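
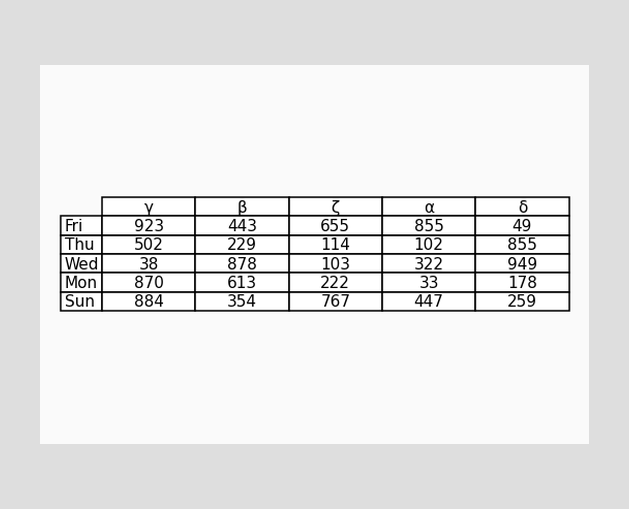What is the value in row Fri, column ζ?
655

The (Fri, ζ) cell reads 655.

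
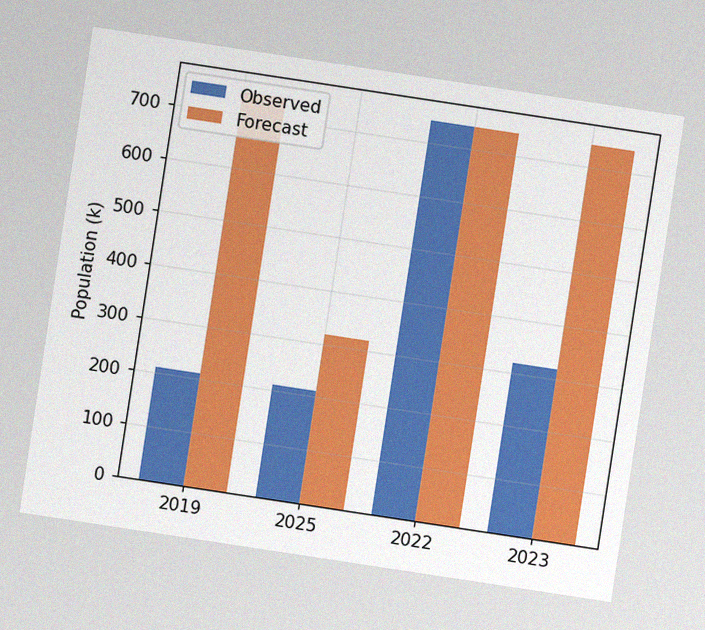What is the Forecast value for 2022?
The chart is tilted about 9° clockwise, with some photo noise. The Forecast bar at 2022 reaches 742k on the y-axis.

742k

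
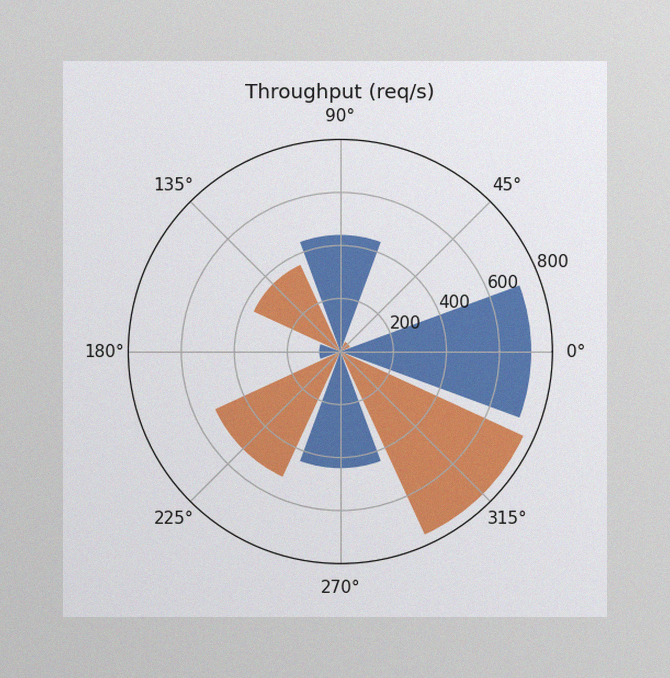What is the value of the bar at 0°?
The image has some photo noise and uneven lighting. The bar at 0° reaches 720req/s on the radial axis.

720req/s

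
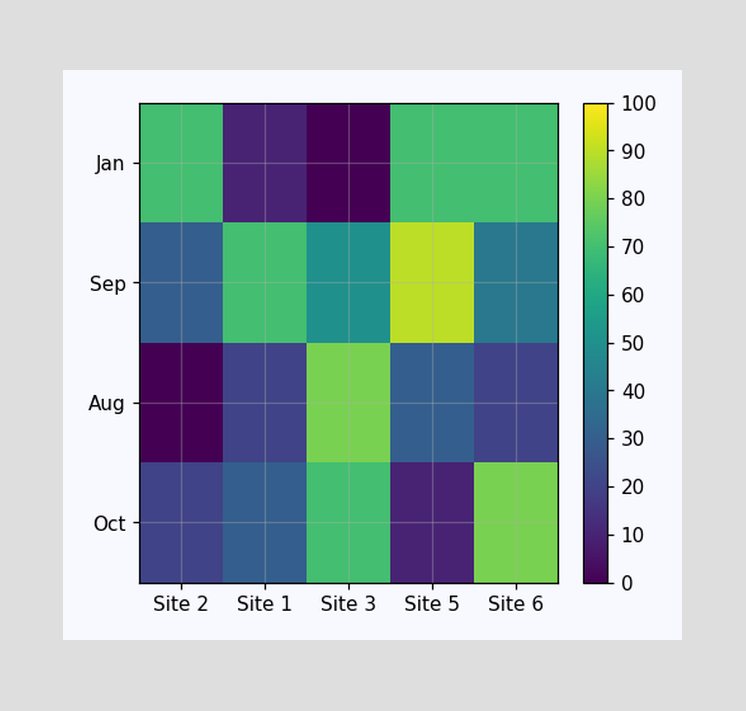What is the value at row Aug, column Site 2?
0

Matching cell (Aug, Site 2) against the colorbar gives 0.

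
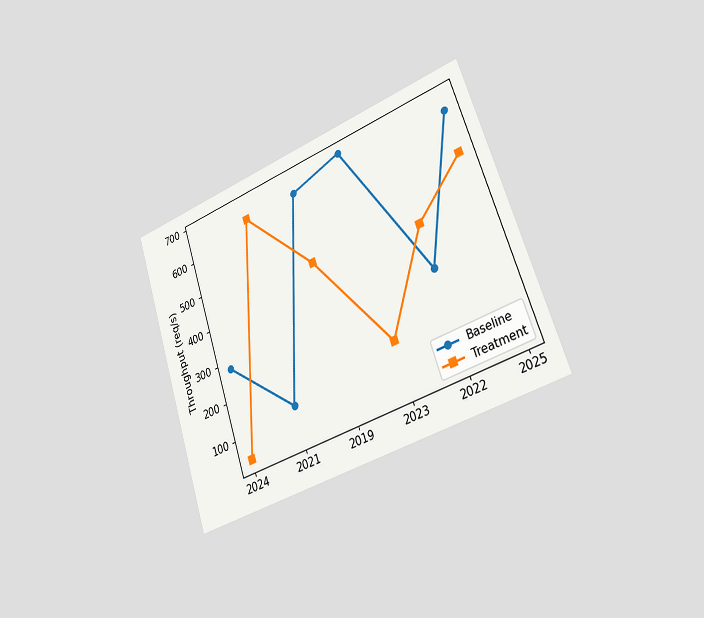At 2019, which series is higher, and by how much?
The chart is tilted about 19° counter-clockwise and viewed slightly from the right. At 2019, Baseline sits above the other line by 200req/s.

Baseline, by 200req/s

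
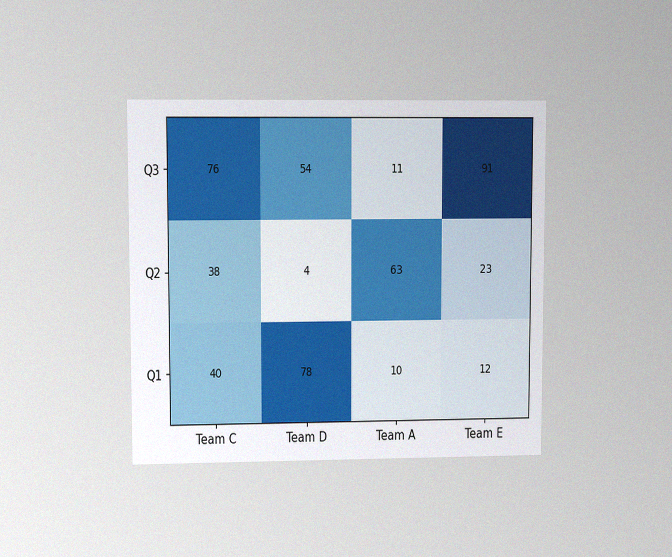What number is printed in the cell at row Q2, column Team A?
63

The chart is viewed at a slight angle, with some photo noise. The (Q2, Team A) cell reads 63.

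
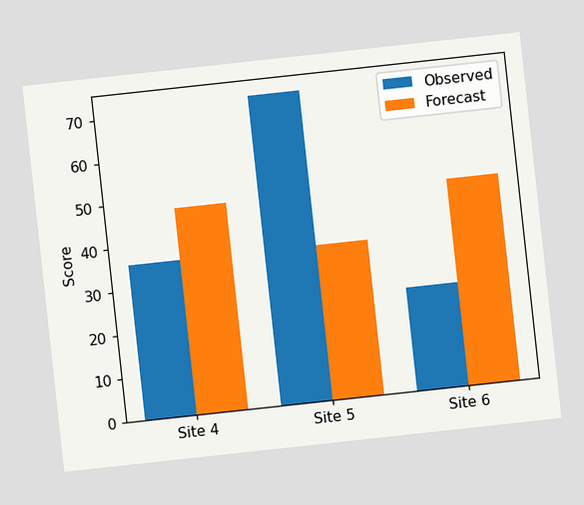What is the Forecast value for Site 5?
The chart is tilted about 6° counter-clockwise. The Forecast bar at Site 5 reaches 36 on the y-axis.

36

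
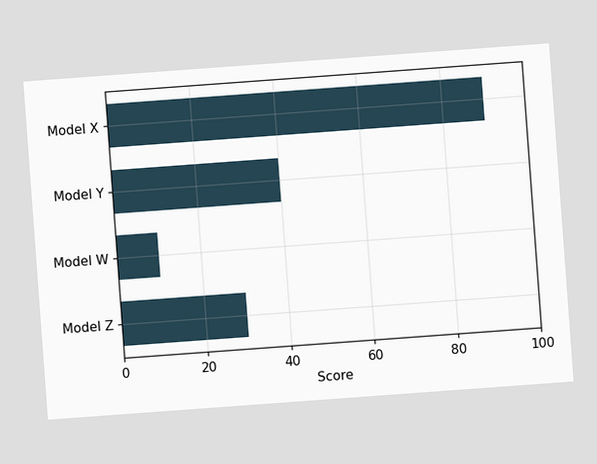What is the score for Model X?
The chart is tilted about 4° counter-clockwise. Reading along the chart's x-axis, the Model X bar reaches 90.

90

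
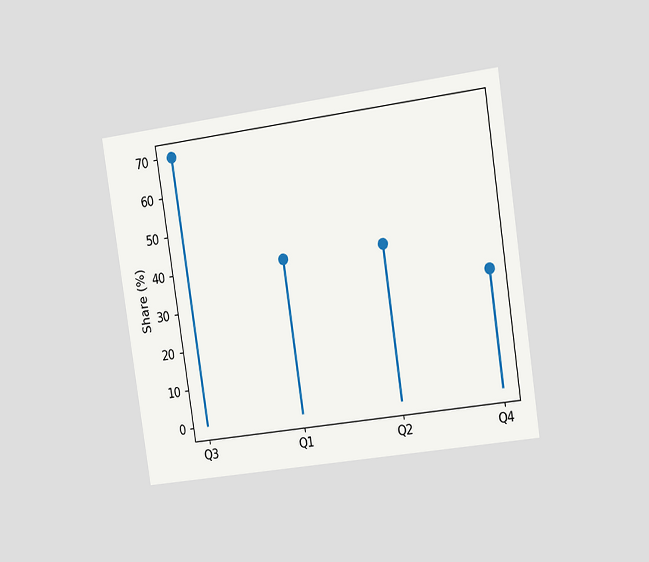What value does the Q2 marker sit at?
40%

The chart is tilted about 8° counter-clockwise and viewed slightly from the right. The Q2 marker sits at 40%.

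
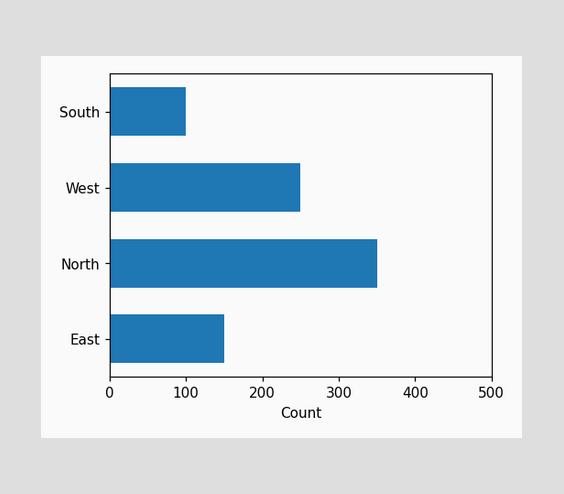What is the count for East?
Reading along the chart's x-axis, the East bar reaches 150.

150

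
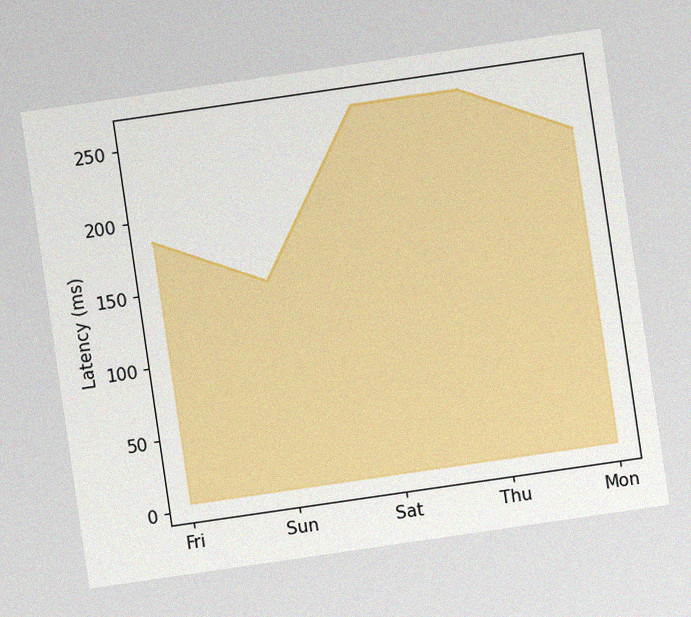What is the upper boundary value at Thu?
The chart is tilted about 8° counter-clockwise, with some photo noise. At Thu the upper boundary is at 259ms.

259ms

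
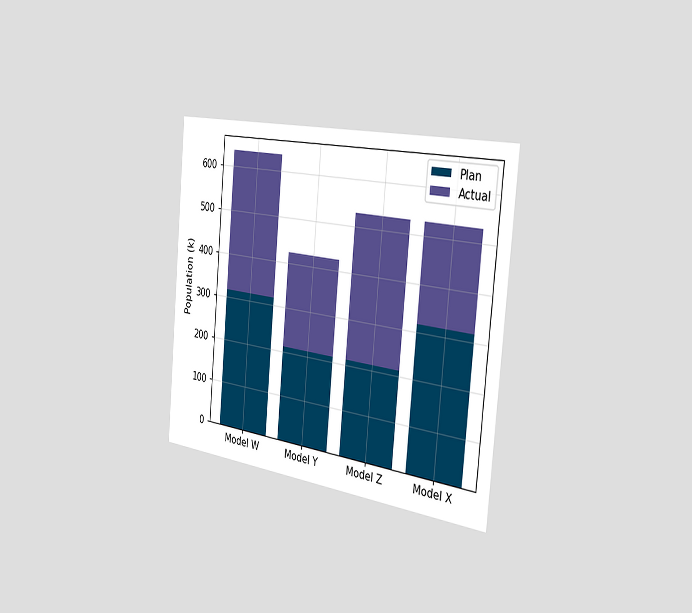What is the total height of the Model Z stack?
530k

The chart is tilted about 5° clockwise and viewed slightly from the right. The Model Z stack's top reaches 530k on the y-axis.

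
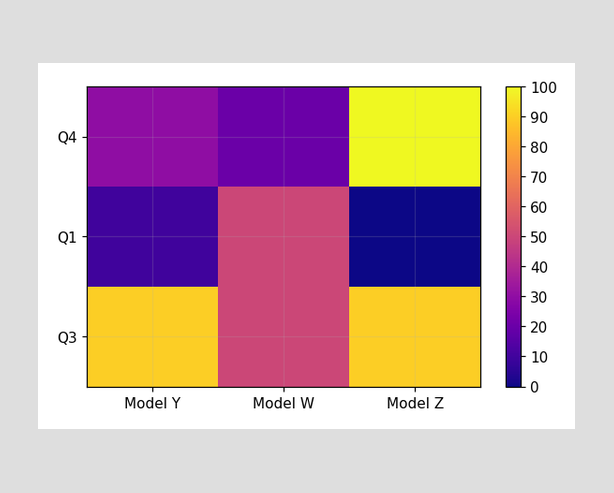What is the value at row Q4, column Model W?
Matching cell (Q4, Model W) against the colorbar gives 20.

20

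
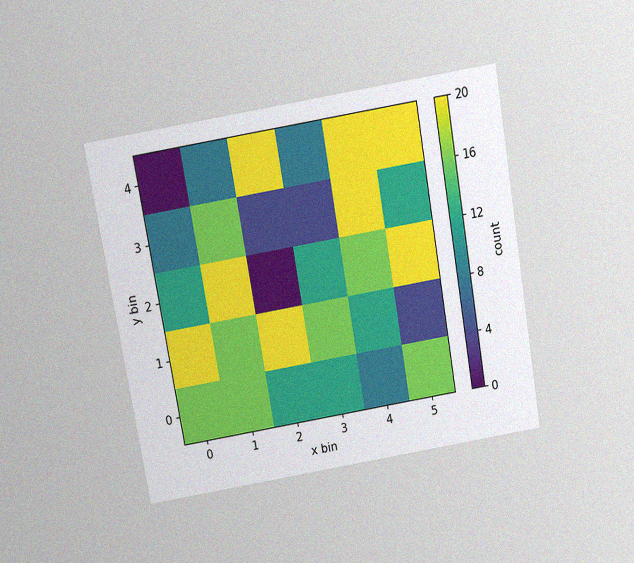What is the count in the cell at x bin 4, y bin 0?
The chart is tilted about 10° counter-clockwise and viewed slightly from above, with some photo noise. Matching the cell (4, 0) against the colorbar gives 8.

8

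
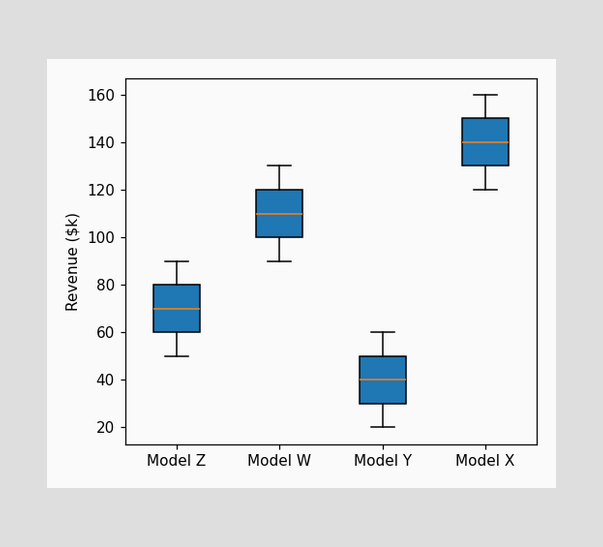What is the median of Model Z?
$70k

The median line in the Model Z box sits at $70k.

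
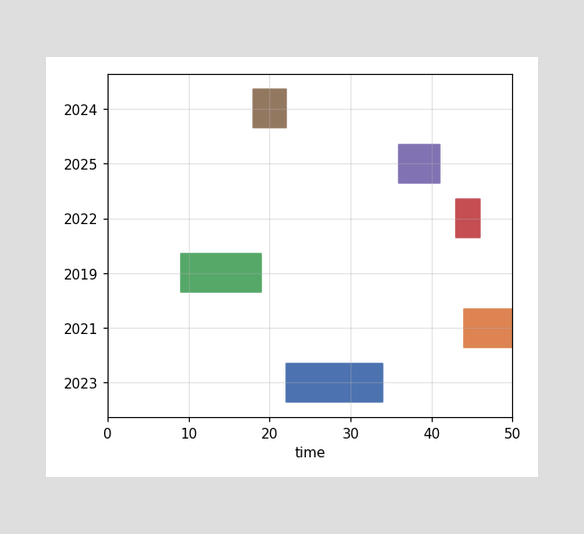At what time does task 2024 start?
18

The 2024 bar begins at t=18.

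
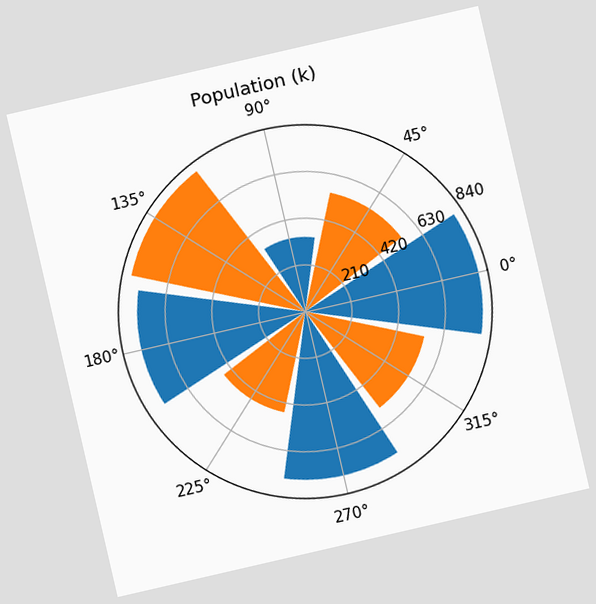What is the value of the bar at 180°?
The chart is tilted about 13° counter-clockwise. The bar at 180° reaches 756k on the radial axis.

756k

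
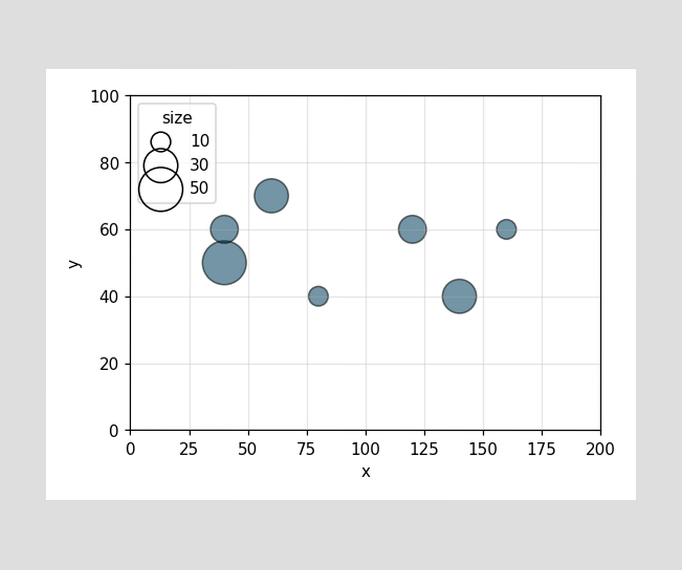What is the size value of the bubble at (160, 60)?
Matching the bubble at (160, 60) against the size legend gives 10.

10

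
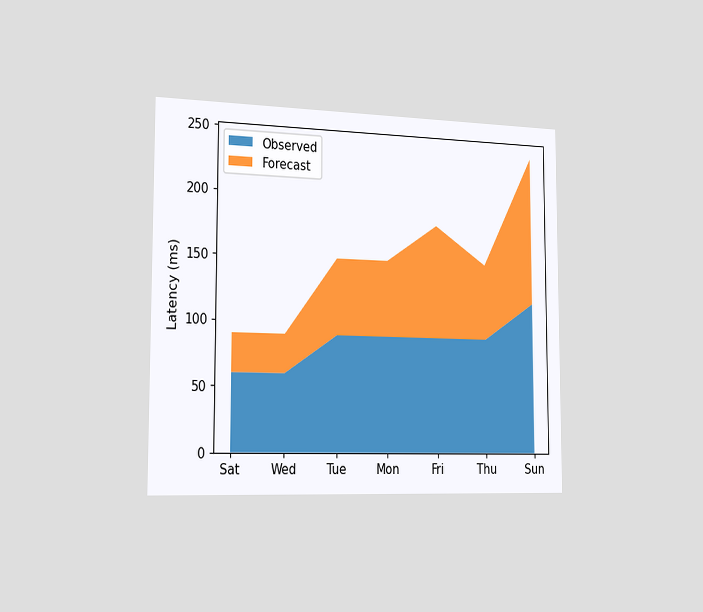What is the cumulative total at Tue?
The chart is viewed slightly from the left. The stacked total at Tue reaches 150ms.

150ms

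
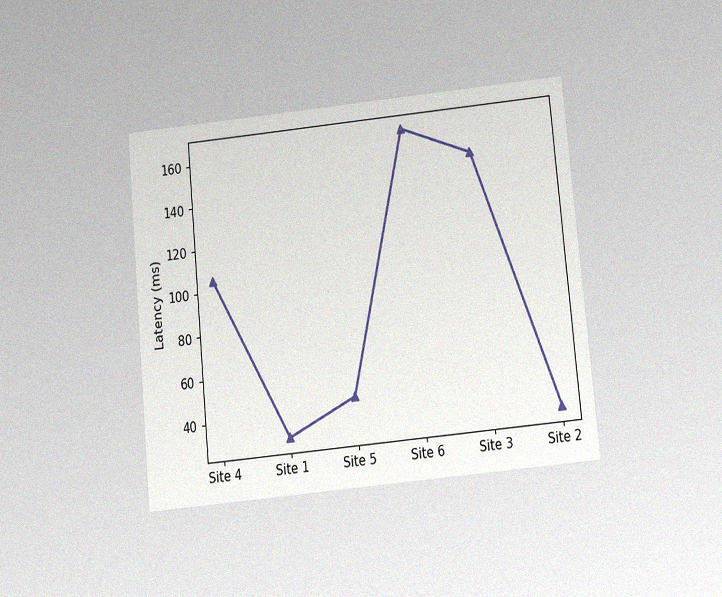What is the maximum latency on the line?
165ms

The chart is tilted about 5° counter-clockwise and viewed slightly from below, with some photo noise. The highest point is at Site 6, and reading across to the y-axis gives 165ms.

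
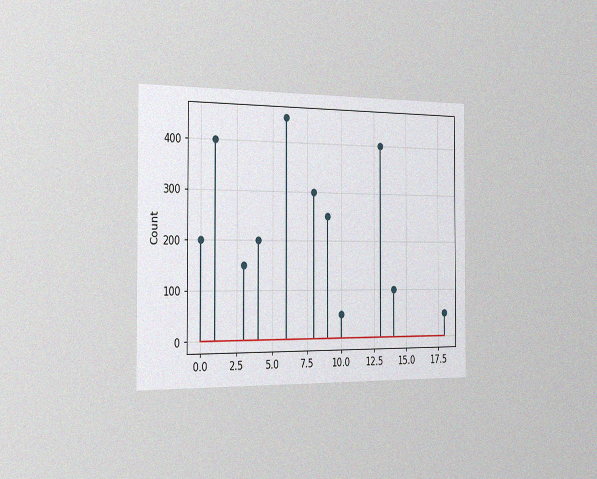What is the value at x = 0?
200

The chart is viewed slightly from the left, with some photo noise. The stem at x=0 reaches 200.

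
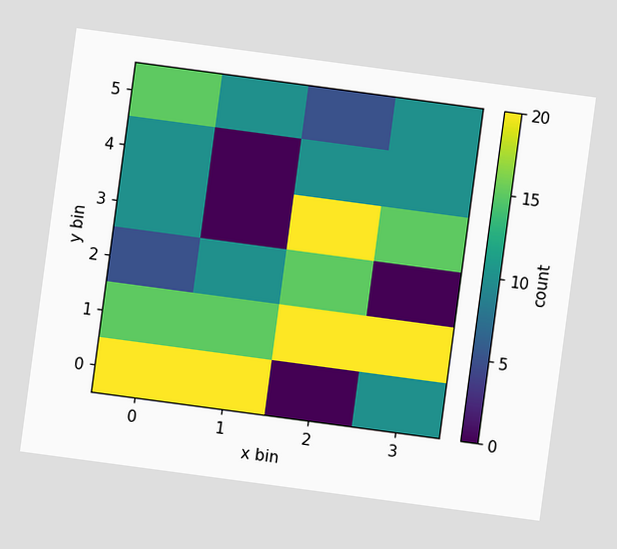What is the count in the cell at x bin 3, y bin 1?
20

The chart is tilted about 8° clockwise. Matching the cell (3, 1) against the colorbar gives 20.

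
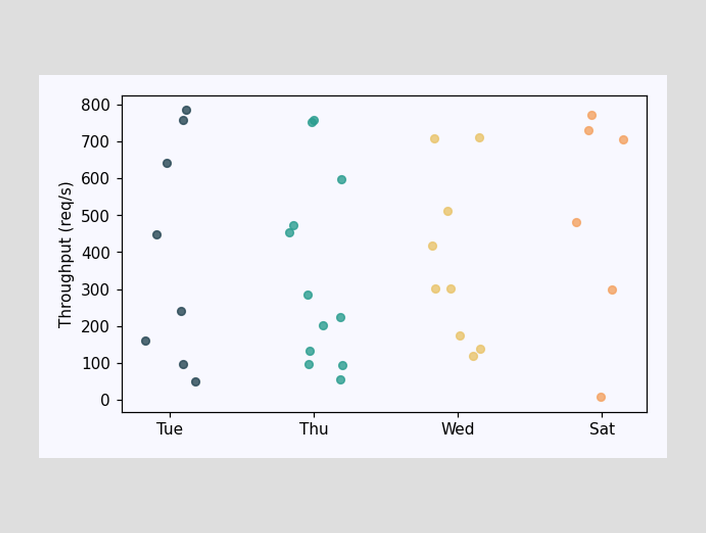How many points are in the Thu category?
Counting the markers in the Thu column gives 12.

12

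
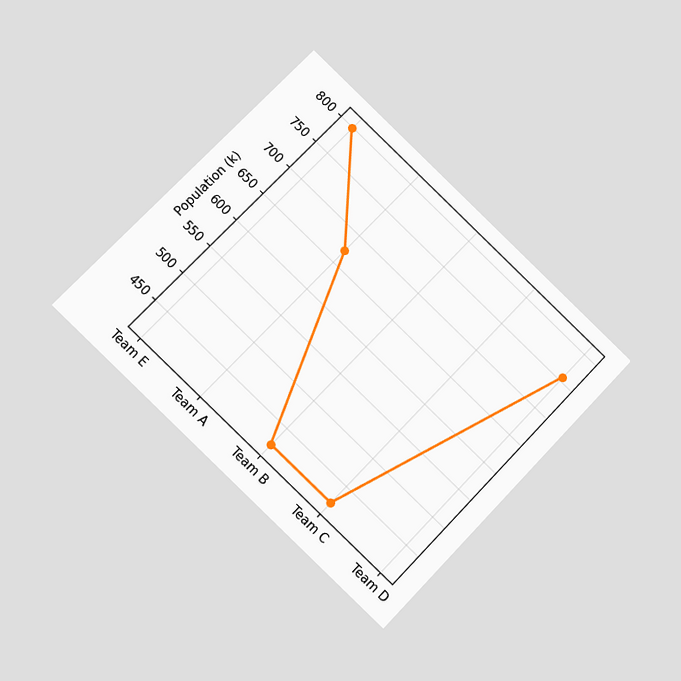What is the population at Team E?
798k

The chart is tilted about 44° clockwise and viewed at a slight angle. At Team E, the line is at 798k.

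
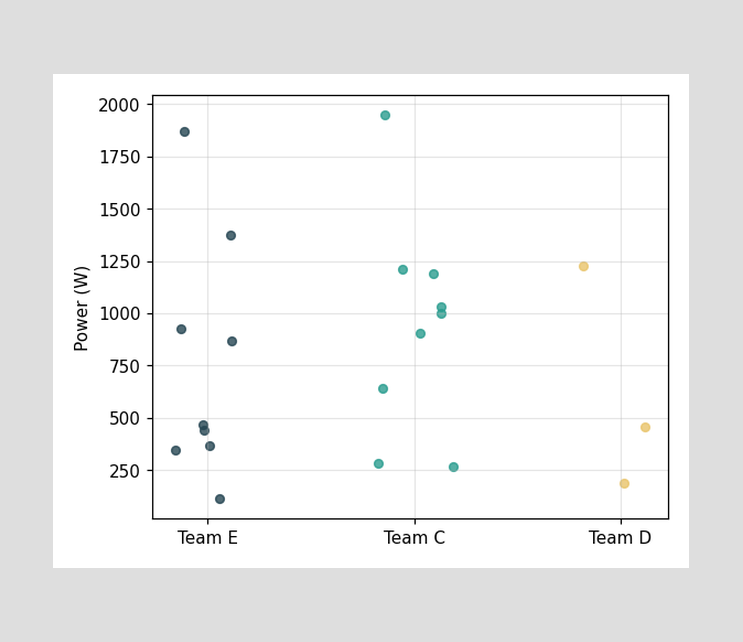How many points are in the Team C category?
9

Counting the markers in the Team C column gives 9.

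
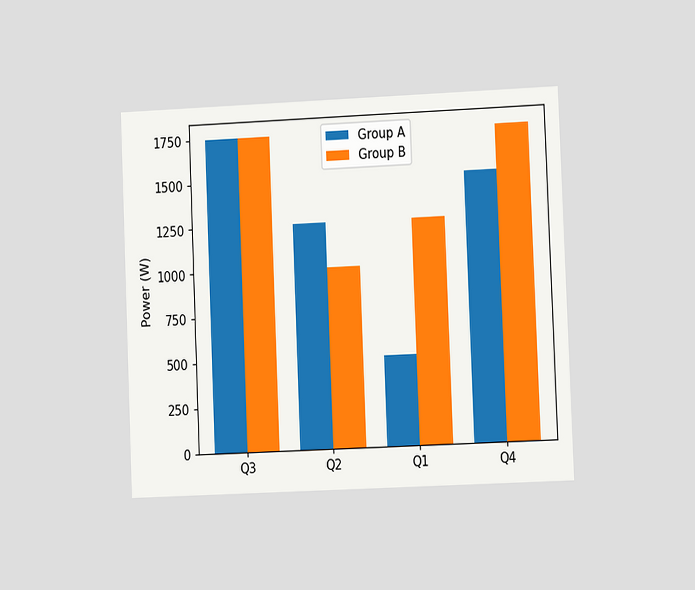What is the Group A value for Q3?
1750W

The chart is tilted about 2° counter-clockwise and viewed at a slight angle. The Group A bar at Q3 reaches 1750W on the y-axis.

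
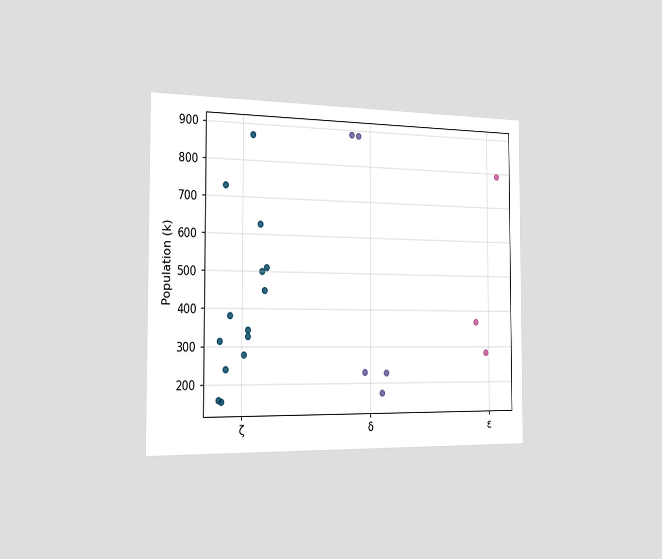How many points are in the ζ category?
The chart is viewed slightly from the left. Counting the markers in the ζ column gives 14.

14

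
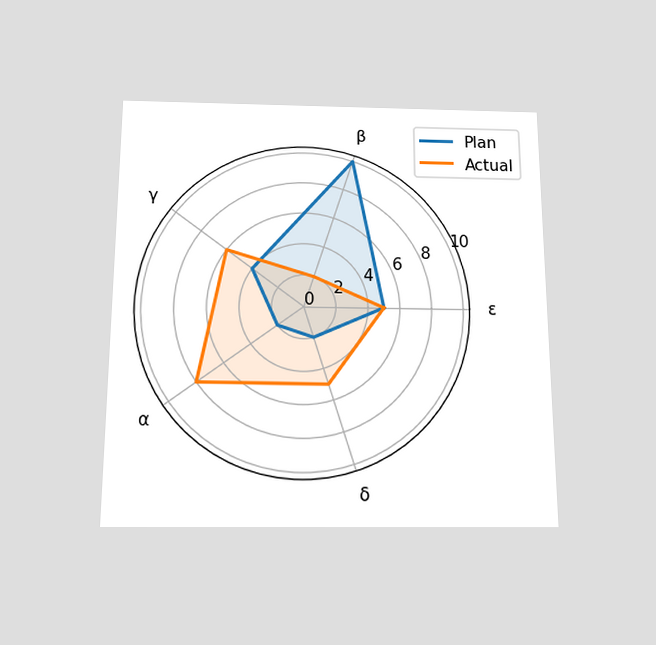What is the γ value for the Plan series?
The chart is viewed slightly from below. On the γ axis, Plan reaches 4.

4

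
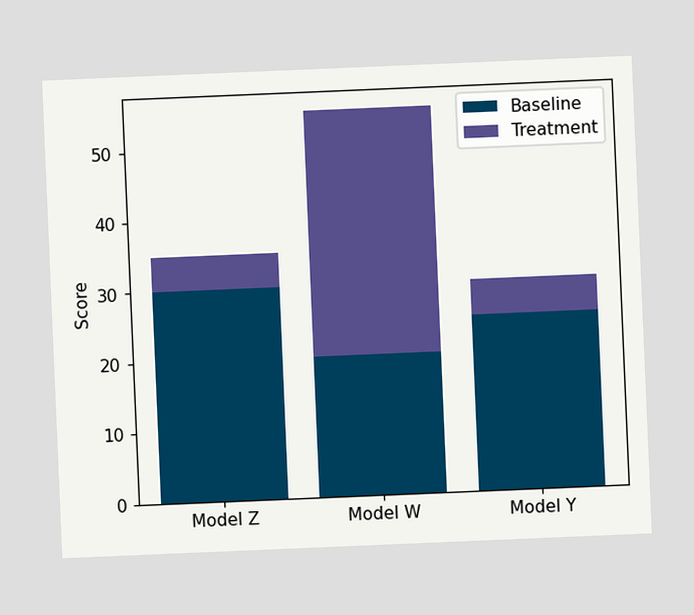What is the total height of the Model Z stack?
35

The chart is tilted about 2° counter-clockwise. The Model Z stack's top reaches 35 on the y-axis.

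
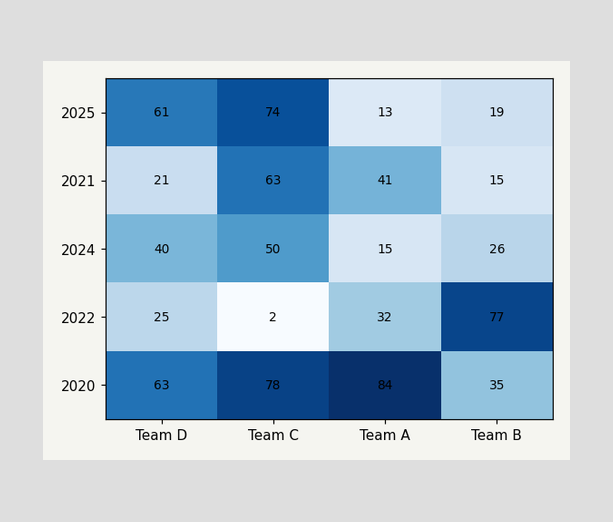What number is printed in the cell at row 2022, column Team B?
The (2022, Team B) cell reads 77.

77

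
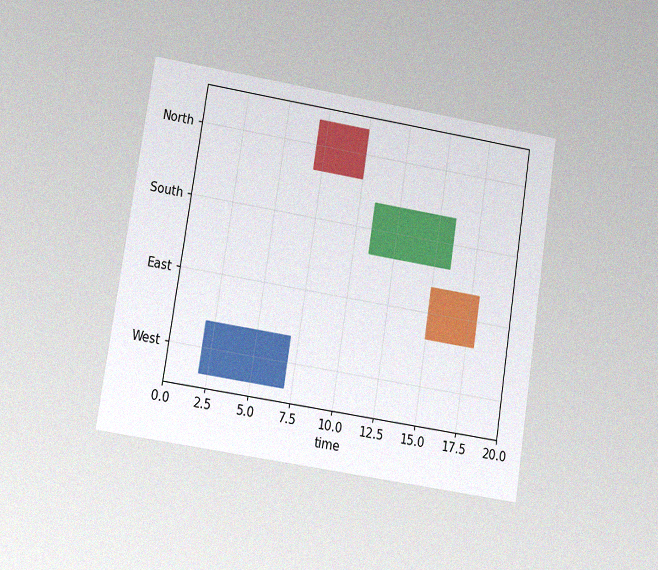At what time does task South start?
11

The chart is tilted about 9° clockwise and viewed at a slight angle, with some photo noise. The South bar begins at t=11.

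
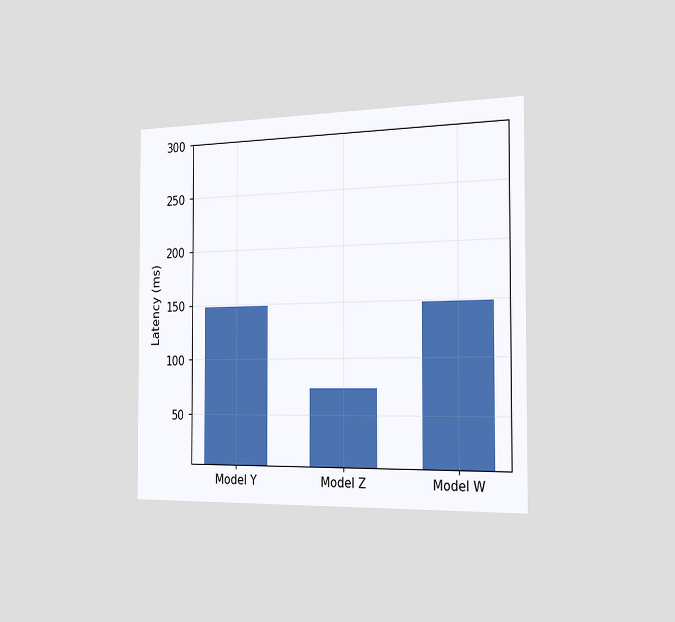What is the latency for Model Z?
The chart is viewed slightly from the right. Reading along the chart's y-axis, the Model Z bar reaches 74ms.

74ms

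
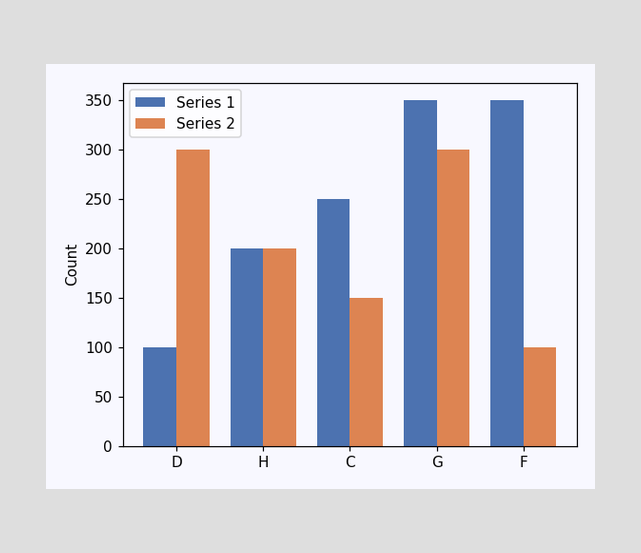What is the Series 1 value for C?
250

The Series 1 bar at C reaches 250 on the y-axis.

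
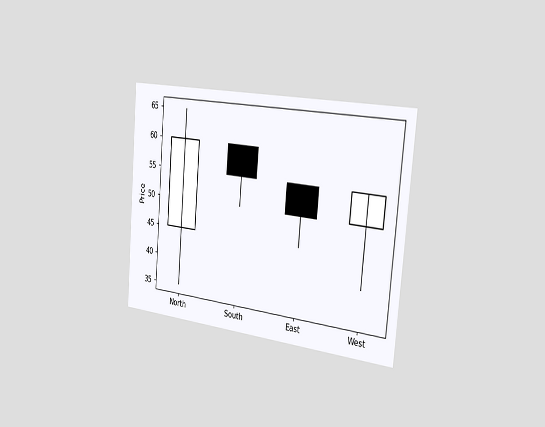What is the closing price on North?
60

The chart is tilted about 5° clockwise and viewed slightly from the right. The North candle closes at 60.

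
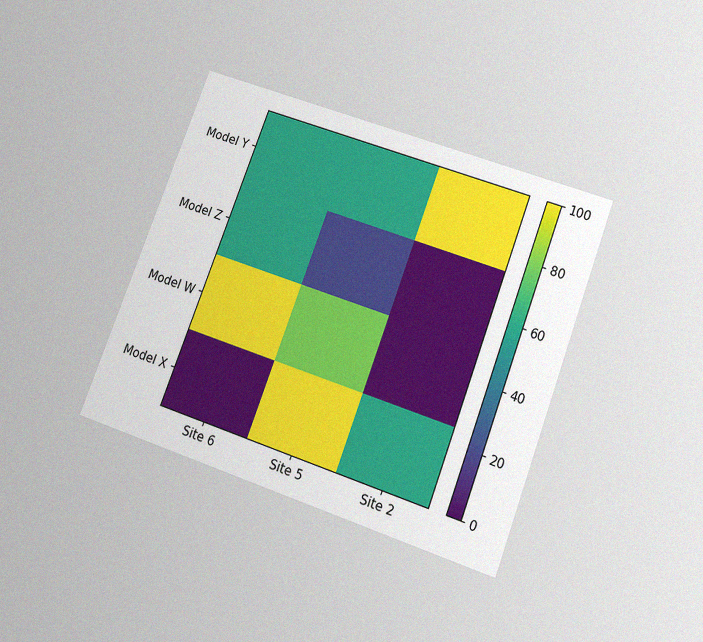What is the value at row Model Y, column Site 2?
The chart is tilted about 21° clockwise and viewed slightly from below, with some photo noise. Matching cell (Model Y, Site 2) against the colorbar gives 100.

100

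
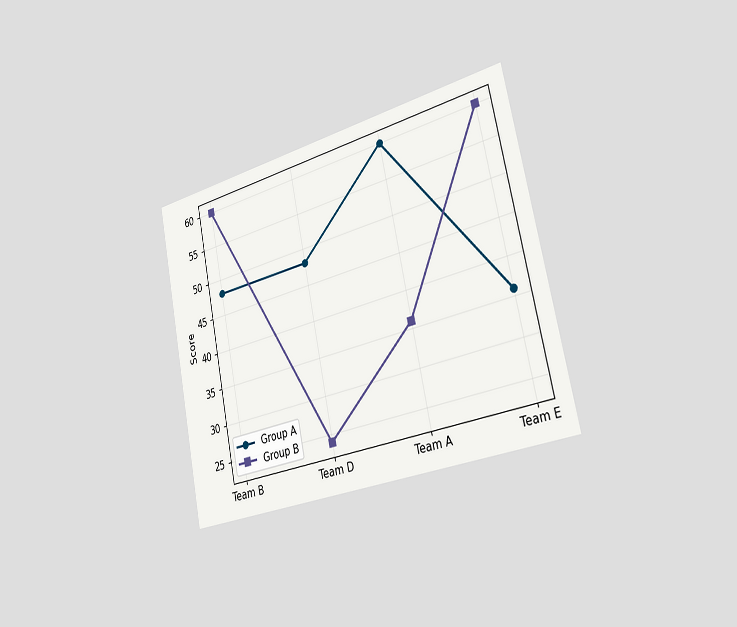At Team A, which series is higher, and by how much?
The chart is tilted about 12° counter-clockwise and viewed slightly from the right. At Team A, Group A sits above the other line by 24.

Group A, by 24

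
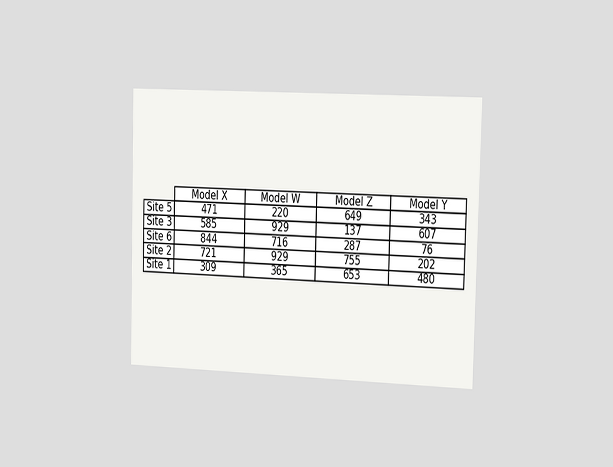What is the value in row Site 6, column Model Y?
76

The chart is viewed slightly from the right. The (Site 6, Model Y) cell reads 76.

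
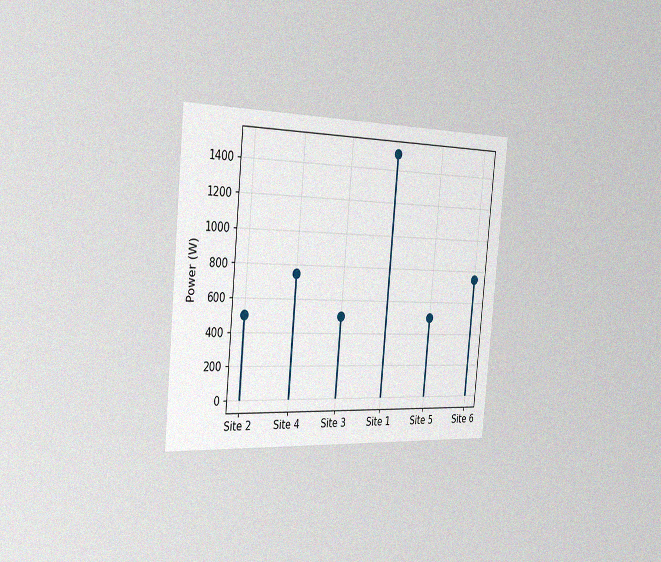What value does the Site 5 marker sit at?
500W

The chart is tilted about 5° clockwise and viewed slightly from the left, with some photo noise. The Site 5 marker sits at 500W.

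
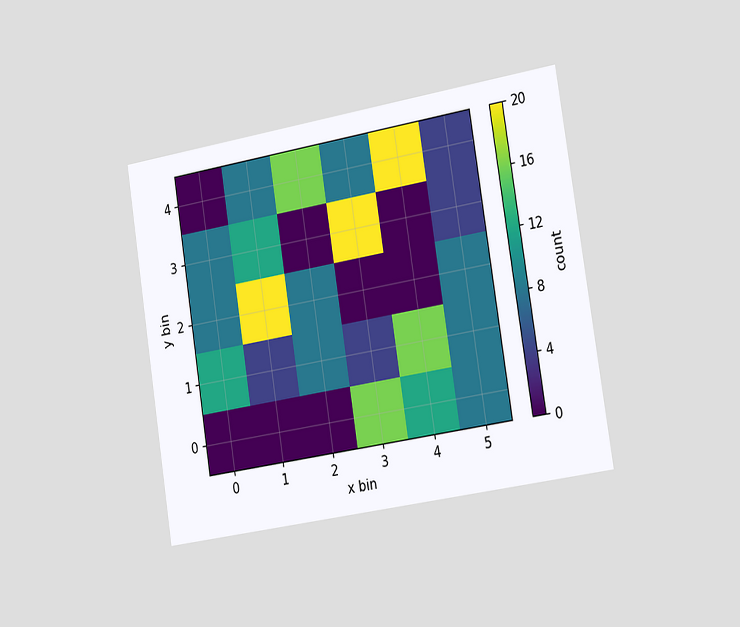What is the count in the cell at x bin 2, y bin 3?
0

The chart is tilted about 9° counter-clockwise and viewed slightly from the right. Matching the cell (2, 3) against the colorbar gives 0.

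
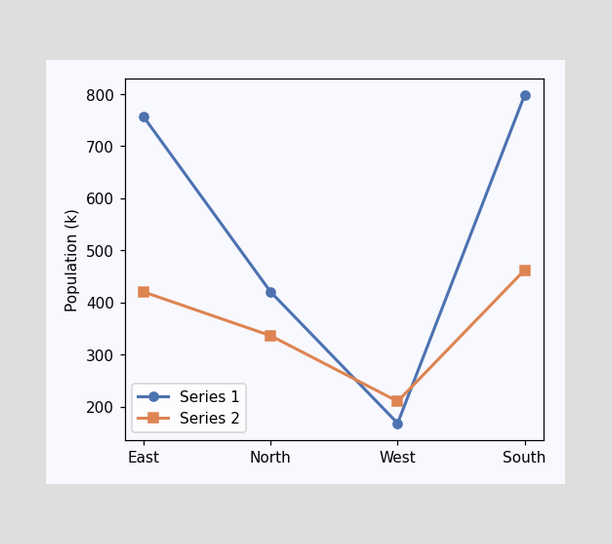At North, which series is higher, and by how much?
At North, Series 1 sits above the other line by 84k.

Series 1, by 84k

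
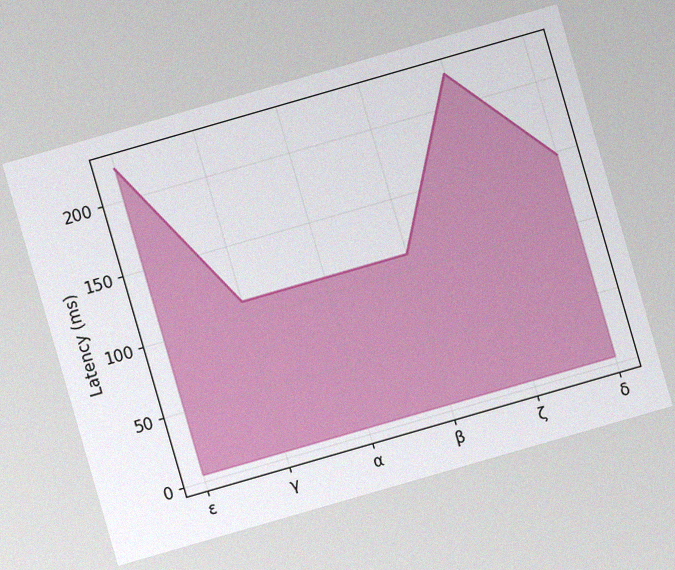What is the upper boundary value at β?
The chart is tilted about 16° counter-clockwise, with some photo noise. At β the upper boundary is at 111ms.

111ms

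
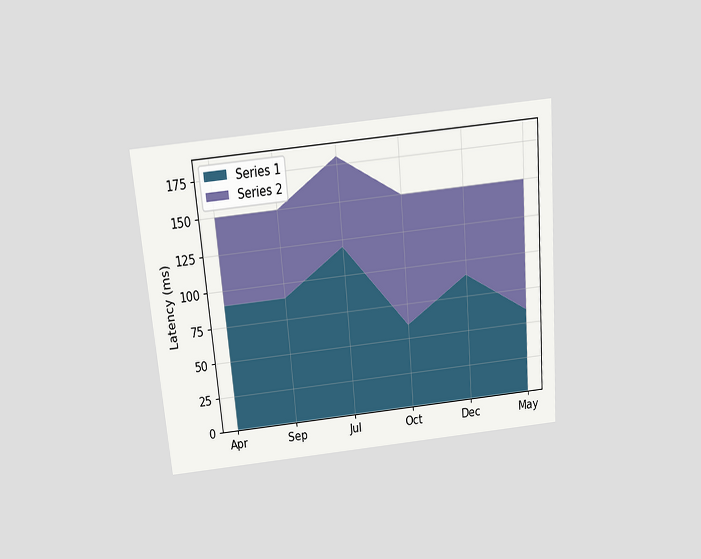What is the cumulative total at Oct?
150ms

The chart is tilted about 5° counter-clockwise and viewed slightly from above. The stacked total at Oct reaches 150ms.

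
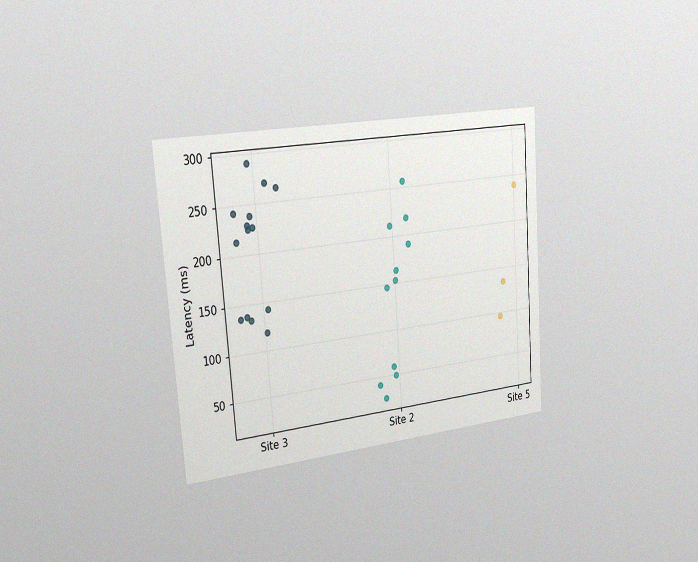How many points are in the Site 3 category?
The chart is tilted about 4° counter-clockwise and viewed slightly from the left, with some photo noise. Counting the markers in the Site 3 column gives 14.

14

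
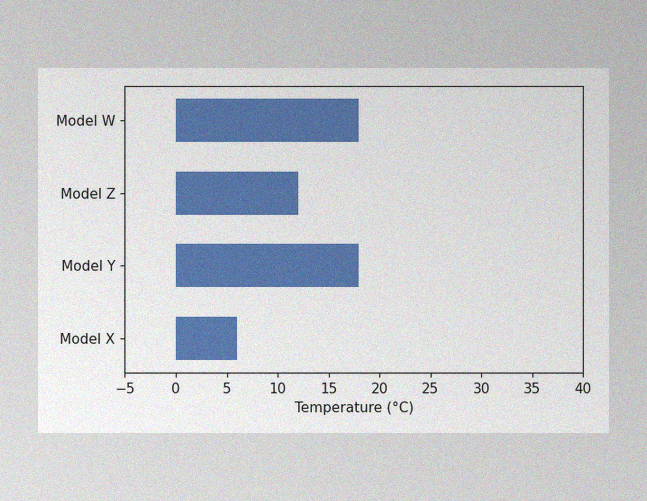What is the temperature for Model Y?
18°C

The image has some photo noise and uneven lighting. Reading along the chart's x-axis, the Model Y bar reaches 18°C.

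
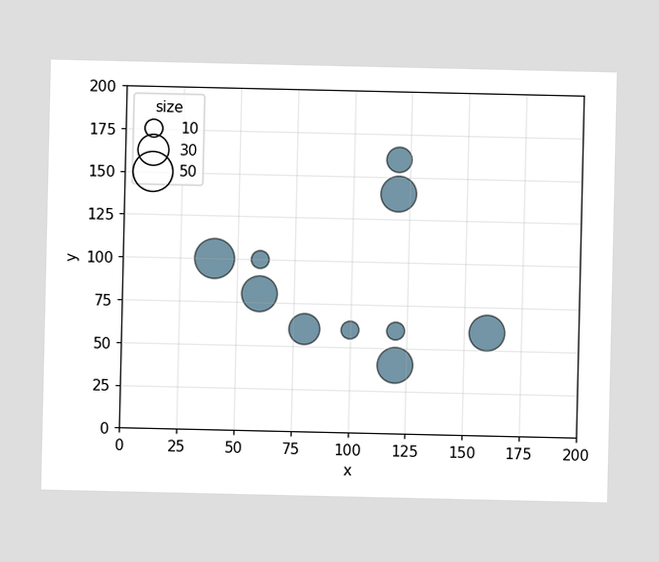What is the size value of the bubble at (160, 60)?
Matching the bubble at (160, 60) against the size legend gives 40.

40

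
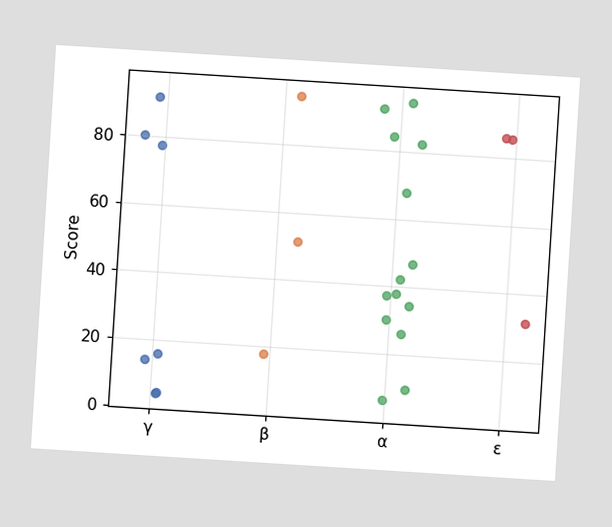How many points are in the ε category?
The chart is tilted about 4° clockwise. Counting the markers in the ε column gives 3.

3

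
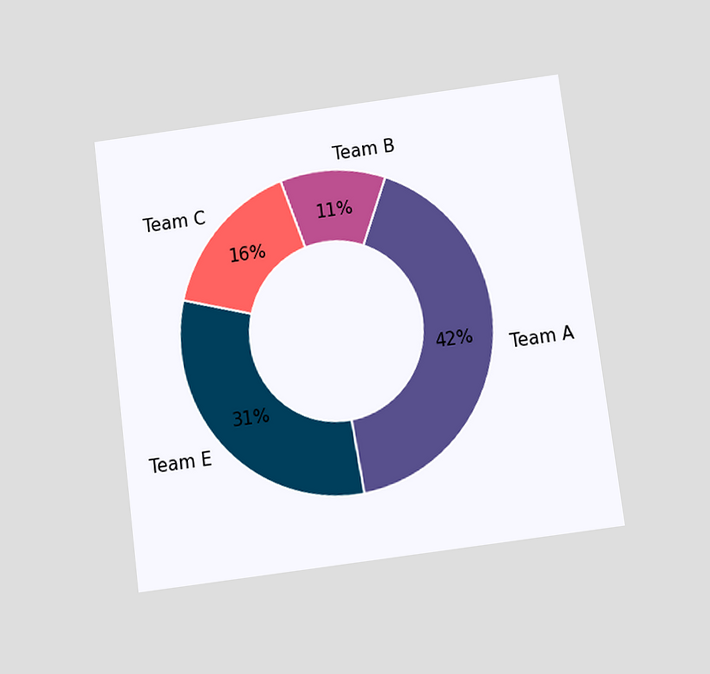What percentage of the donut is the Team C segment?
The chart is tilted about 7° counter-clockwise and viewed slightly from below. The Team C segment takes up 16% of the ring.

16%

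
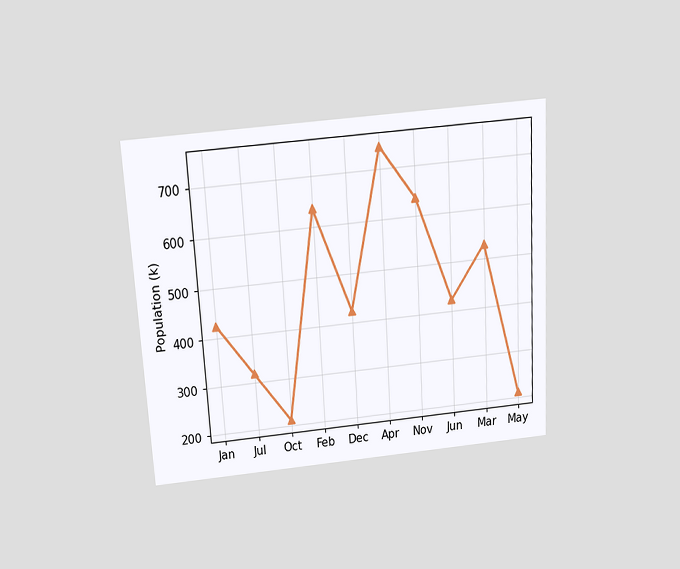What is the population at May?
The chart is tilted about 3° counter-clockwise and viewed slightly from above. At May, the line is at 212k.

212k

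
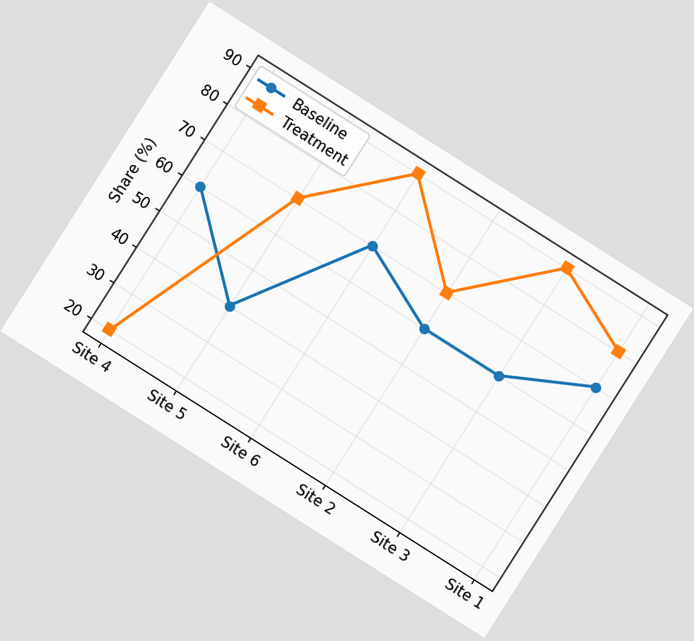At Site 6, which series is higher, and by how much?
The chart is tilted about 32° clockwise. At Site 6, Treatment sits above the other line by 20%.

Treatment, by 20%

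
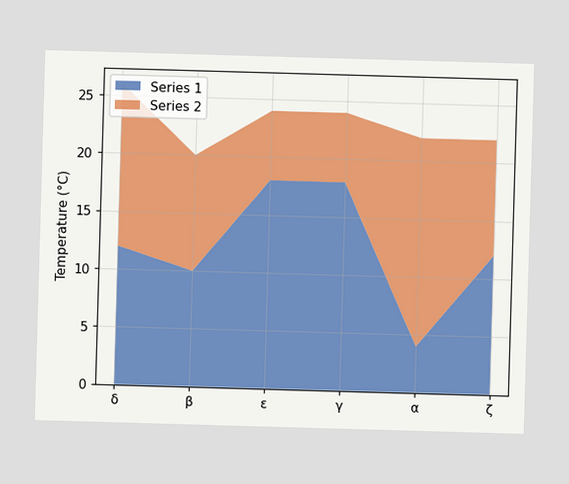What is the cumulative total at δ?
26°C

The stacked total at δ reaches 26°C.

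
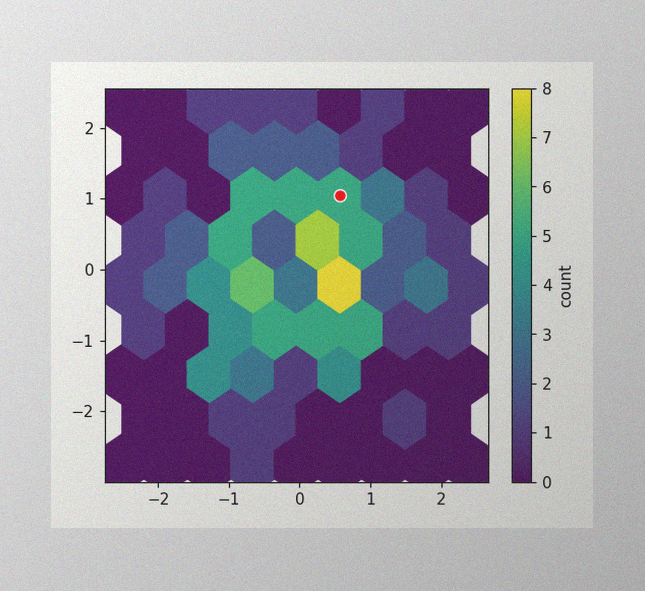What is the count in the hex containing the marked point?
5

The image has some photo noise and uneven lighting. The marked hex reads 5 on the colorbar.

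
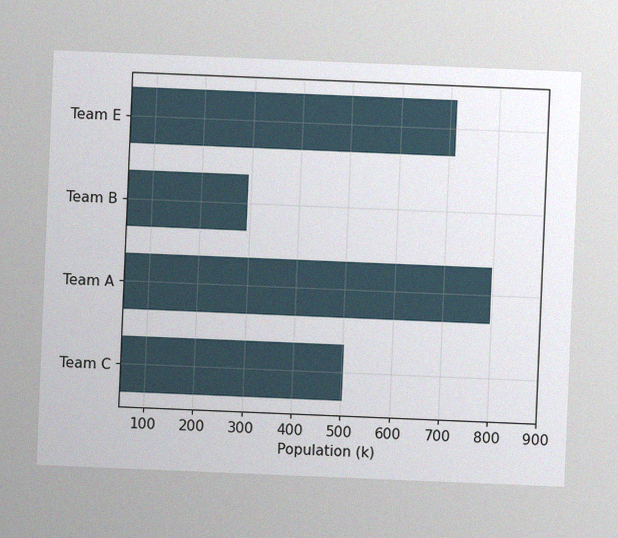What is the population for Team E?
714k

The chart is tilted about 2° clockwise, with some photo noise. Reading along the chart's x-axis, the Team E bar reaches 714k.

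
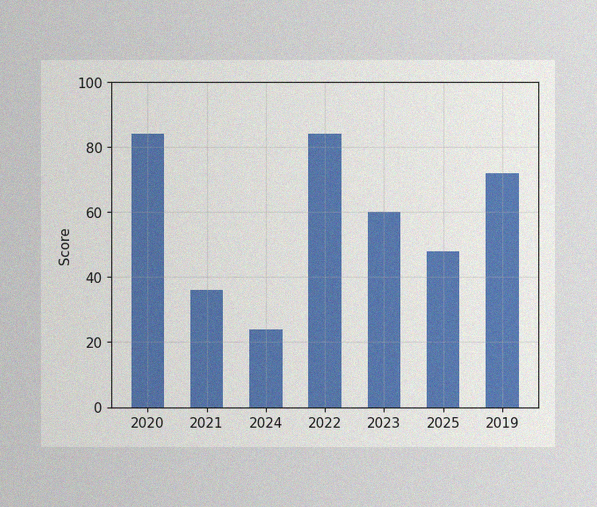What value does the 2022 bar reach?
84

The image has some photo noise and uneven lighting. Reading along the chart's y-axis, the 2022 bar reaches 84.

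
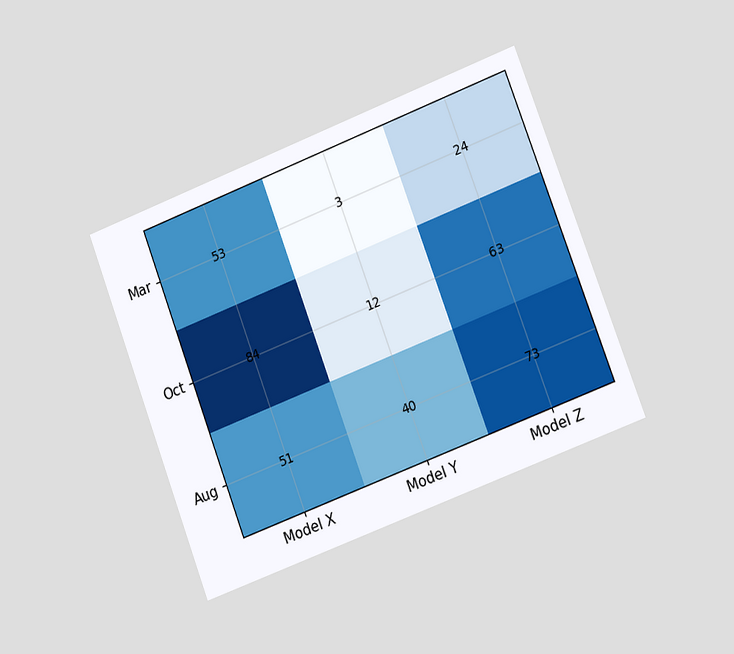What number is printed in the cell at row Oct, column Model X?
84

The chart is tilted about 21° counter-clockwise and viewed slightly from the right. The (Oct, Model X) cell reads 84.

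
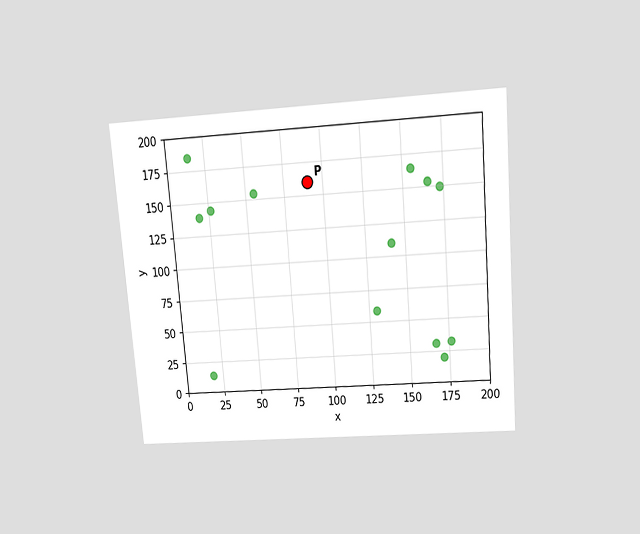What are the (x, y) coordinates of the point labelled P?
The chart is tilted about 5° counter-clockwise and viewed slightly from above. Following the gridlines from P to each axis, P sits at (90, 160).

(90, 160)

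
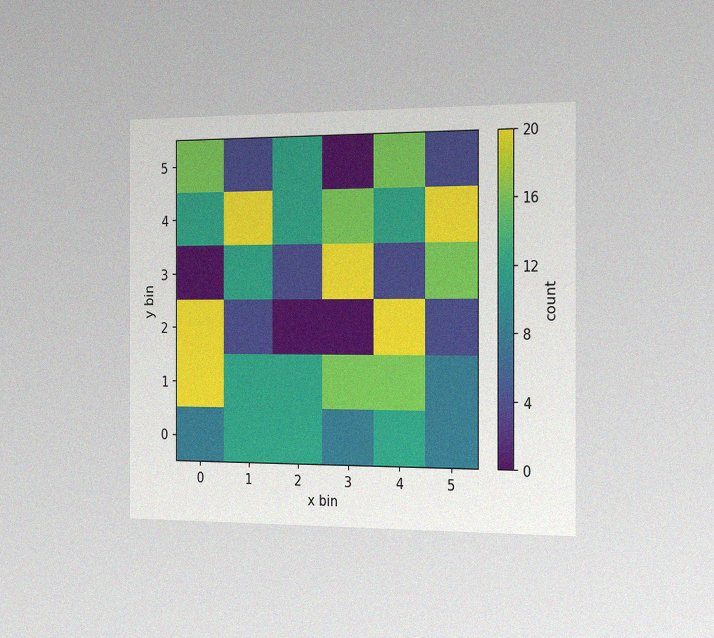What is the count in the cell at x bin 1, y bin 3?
The chart is viewed slightly from the right, with some photo noise. Matching the cell (1, 3) against the colorbar gives 12.

12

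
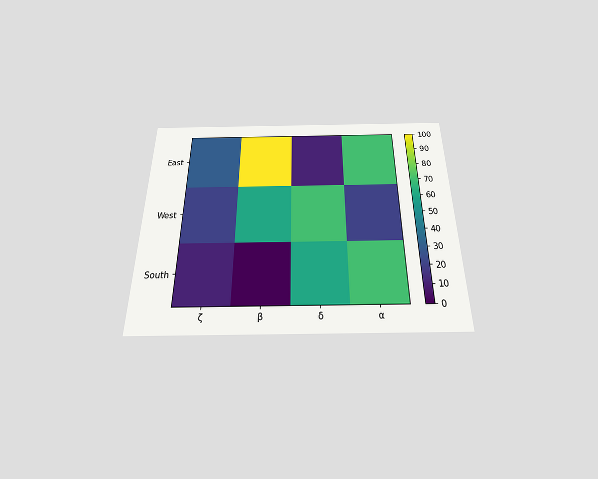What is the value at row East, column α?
70

The chart is viewed slightly from below. Matching cell (East, α) against the colorbar gives 70.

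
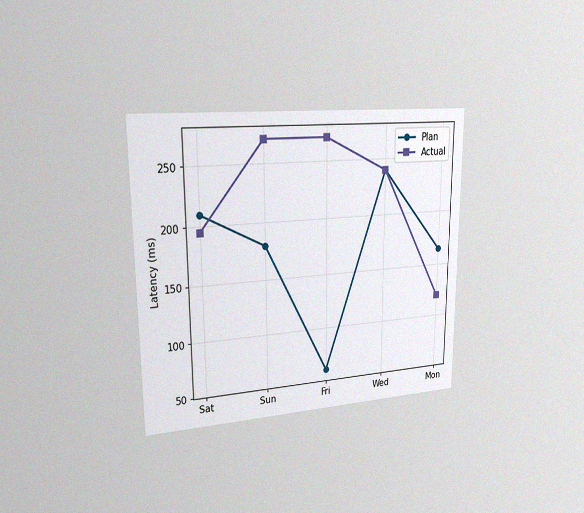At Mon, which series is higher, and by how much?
The chart is viewed slightly from the left, with some photo noise. At Mon, Plan sits above the other line by 45ms.

Plan, by 45ms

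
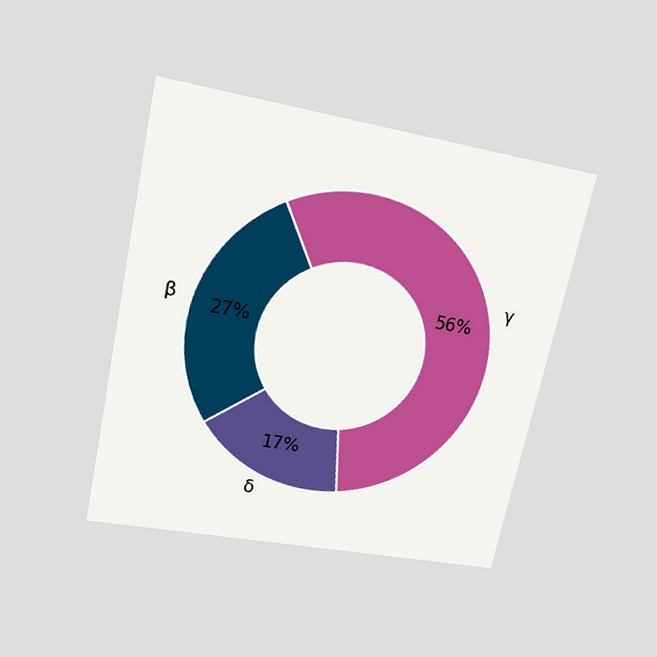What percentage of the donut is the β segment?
The chart is tilted about 12° clockwise and viewed slightly from above. The β segment takes up 27% of the ring.

27%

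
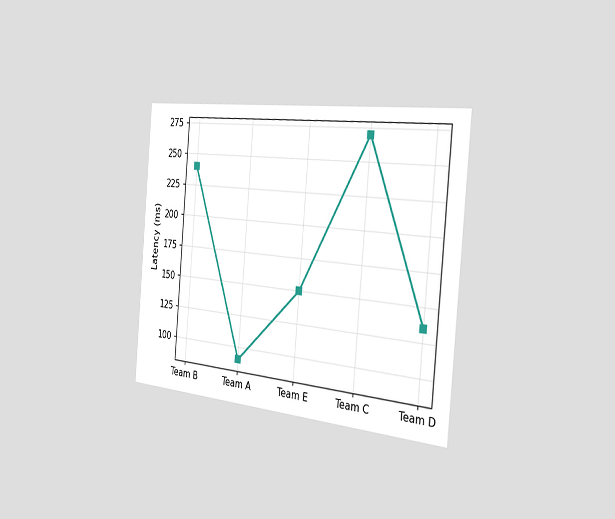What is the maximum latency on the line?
270ms

The chart is tilted about 5° clockwise and viewed slightly from the right. The highest point is at Team C, and reading across to the y-axis gives 270ms.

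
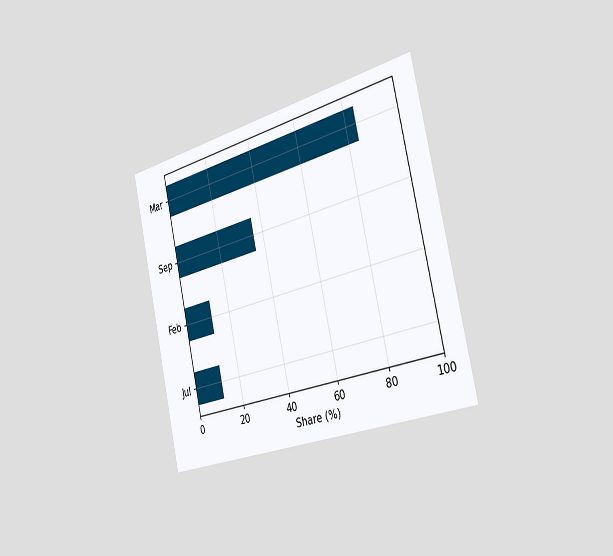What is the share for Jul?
12%

The chart is tilted about 13° counter-clockwise and viewed slightly from the right. Reading along the chart's x-axis, the Jul bar reaches 12%.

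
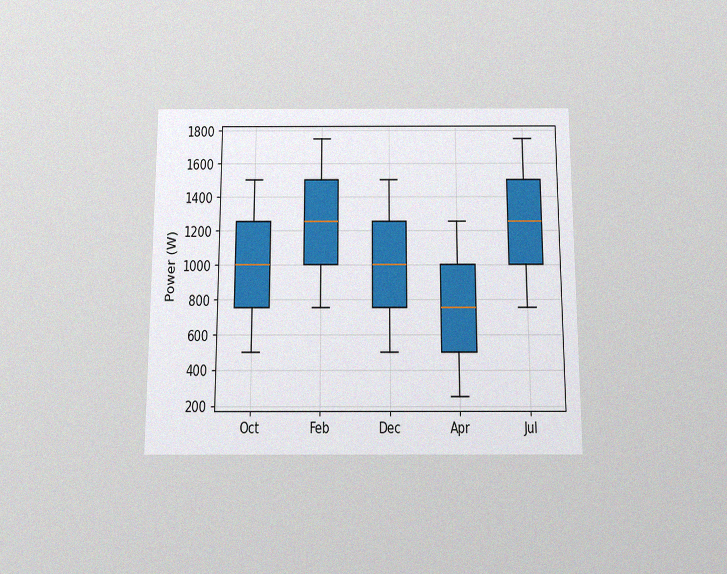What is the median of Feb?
The chart is viewed slightly from below, with some photo noise. The median line in the Feb box sits at 1250W.

1250W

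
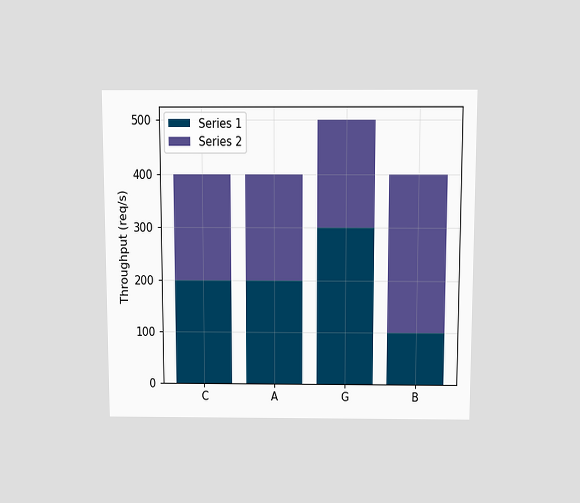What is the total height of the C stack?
400req/s

The chart is viewed slightly from above. The C stack's top reaches 400req/s on the y-axis.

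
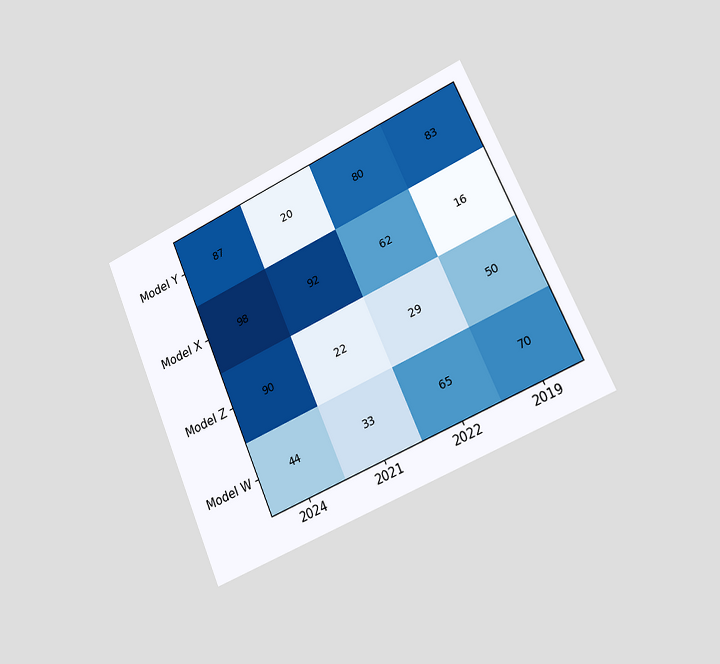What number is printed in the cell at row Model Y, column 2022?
80

The chart is tilted about 24° counter-clockwise and viewed slightly from the right. The (Model Y, 2022) cell reads 80.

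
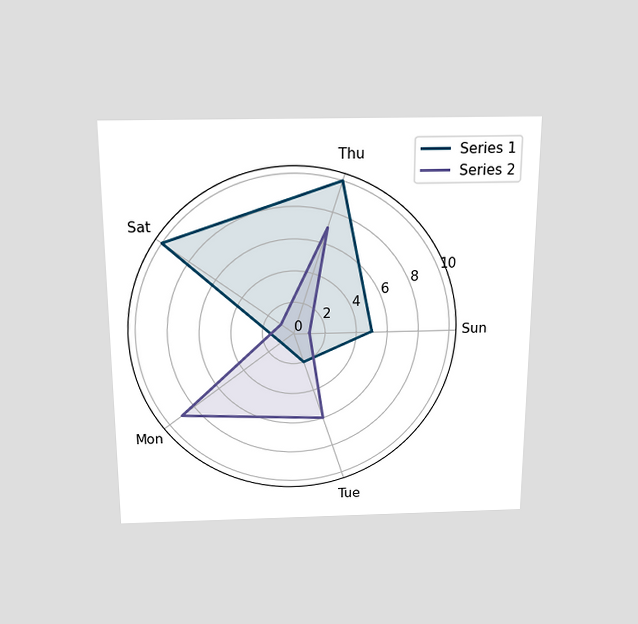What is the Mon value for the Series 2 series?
The chart is viewed slightly from above. On the Mon axis, Series 2 reaches 9.

9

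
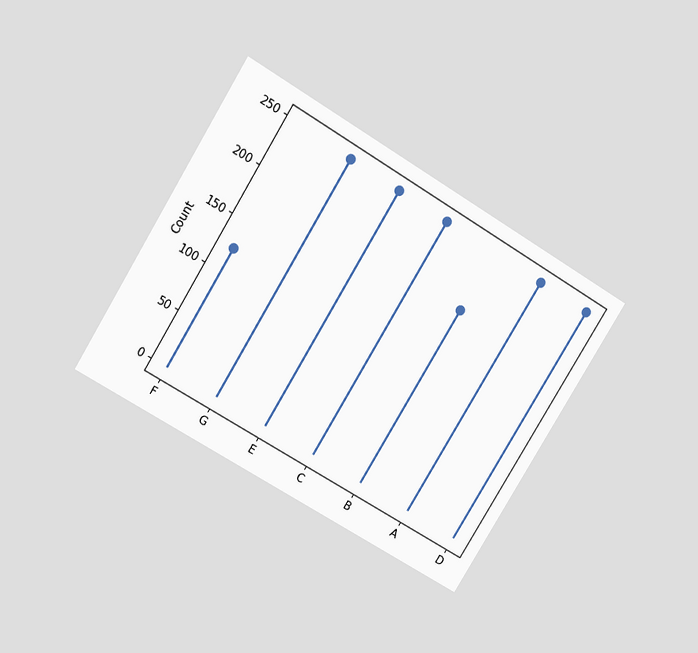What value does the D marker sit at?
The chart is tilted about 32° clockwise and viewed slightly from above. The D marker sits at 248.

248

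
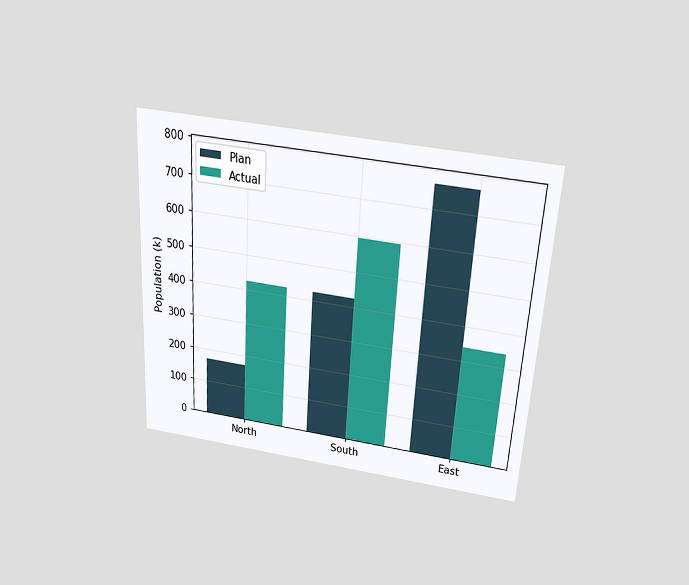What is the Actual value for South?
595k

The chart is tilted about 3° clockwise and viewed slightly from above. The Actual bar at South reaches 595k on the y-axis.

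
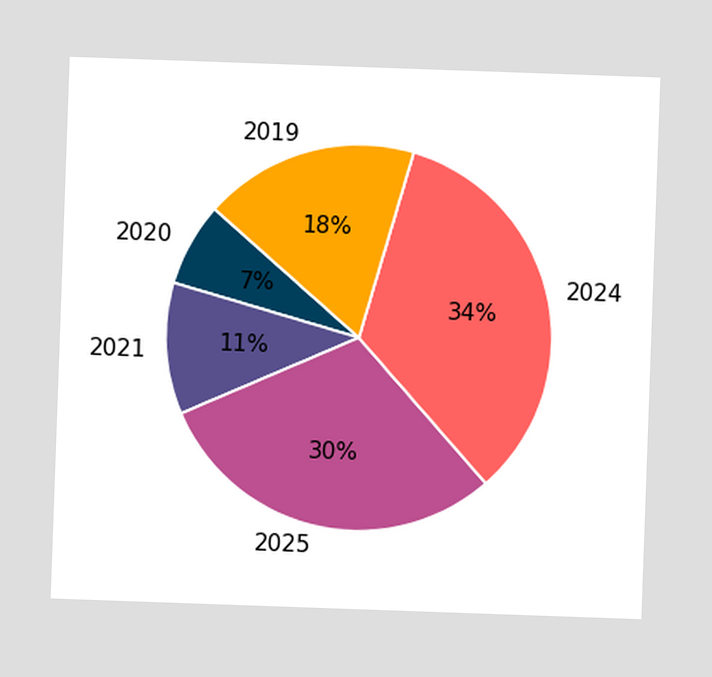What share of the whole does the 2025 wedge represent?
30%

The chart is tilted about 2° clockwise. The 2025 slice takes up 30% of the pie.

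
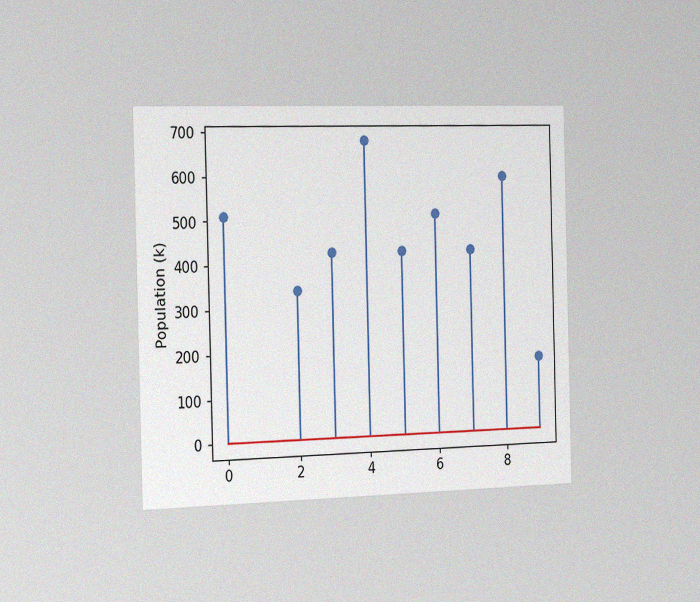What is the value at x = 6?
510k

The chart is viewed slightly from the left, with some photo noise. The stem at x=6 reaches 510k.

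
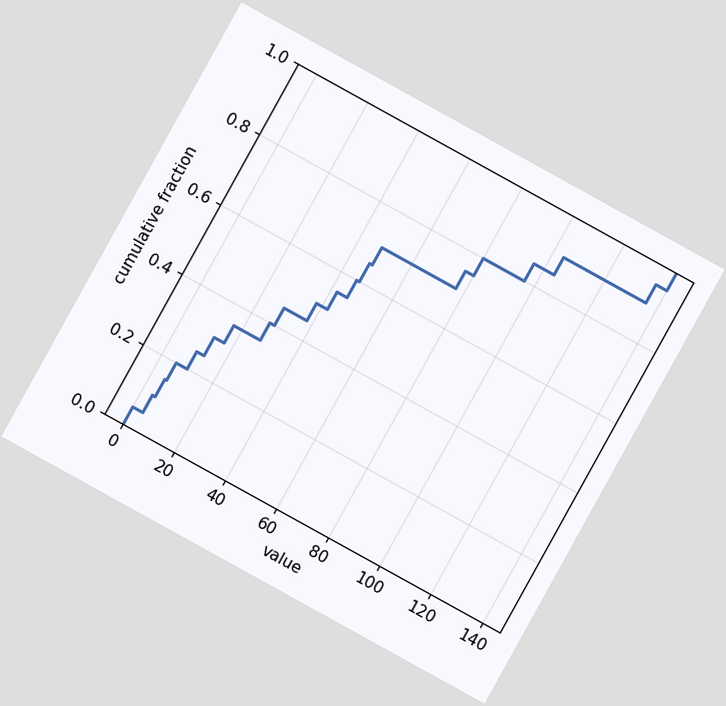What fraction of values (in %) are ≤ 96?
The chart is tilted about 29° clockwise. At x=96 the ECDF step is at 85%.

85%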